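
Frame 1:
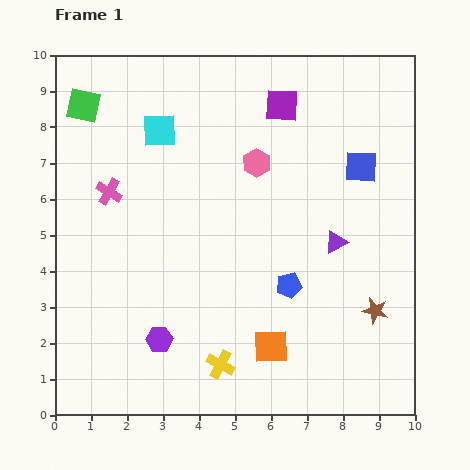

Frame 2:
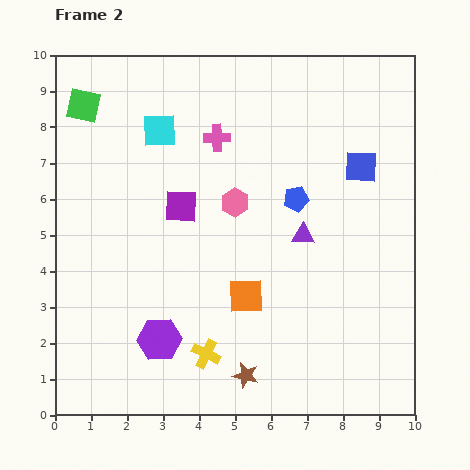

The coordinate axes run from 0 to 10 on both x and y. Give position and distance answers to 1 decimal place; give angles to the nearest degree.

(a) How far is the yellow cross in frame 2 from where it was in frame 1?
0.5

The yellow cross moved from (4.6, 1.4) to (4.2, 1.7), a distance of √(0.4² + 0.3²) ≈ 0.5.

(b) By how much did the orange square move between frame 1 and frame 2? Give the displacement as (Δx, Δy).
(-0.7, 1.4)

The orange square was at (6.0, 1.9) in frame 1 and (5.3, 3.3) in frame 2.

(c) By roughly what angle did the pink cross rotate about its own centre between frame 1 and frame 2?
31° counter-clockwise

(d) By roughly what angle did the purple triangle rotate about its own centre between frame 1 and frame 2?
30° clockwise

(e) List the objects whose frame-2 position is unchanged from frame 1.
the purple hexagon, the blue square, the green square, the cyan square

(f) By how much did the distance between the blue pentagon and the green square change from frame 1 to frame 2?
-1.2

Distance in frame 1: 7.6. Distance in frame 2: 6.4.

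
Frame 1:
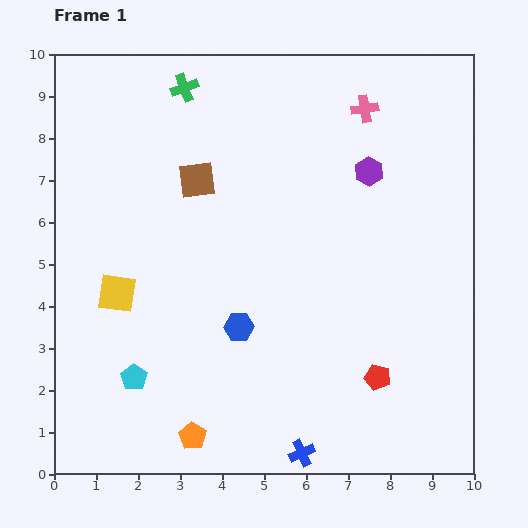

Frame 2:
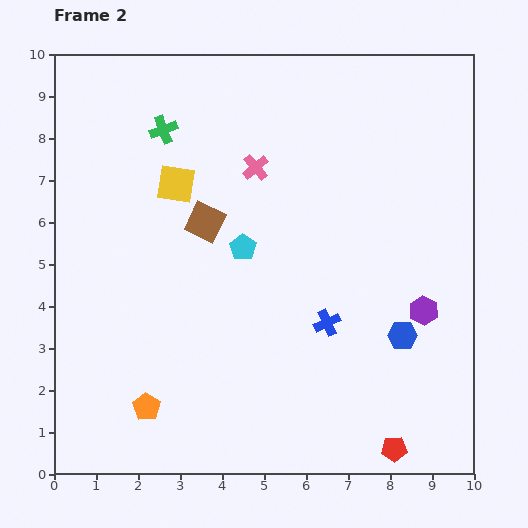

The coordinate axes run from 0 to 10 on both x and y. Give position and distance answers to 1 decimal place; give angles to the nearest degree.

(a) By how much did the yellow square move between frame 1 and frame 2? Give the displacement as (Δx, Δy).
(1.4, 2.6)

The yellow square was at (1.5, 4.3) in frame 1 and (2.9, 6.9) in frame 2.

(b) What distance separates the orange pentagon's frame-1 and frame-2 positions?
1.3

The orange pentagon moved from (3.3, 0.9) to (2.2, 1.6), a distance of √(1.1² + 0.7²) ≈ 1.3.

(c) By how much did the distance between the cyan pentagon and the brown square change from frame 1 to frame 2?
-3.8

Distance in frame 1: 4.9. Distance in frame 2: 1.1.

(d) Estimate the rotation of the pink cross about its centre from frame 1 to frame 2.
32° counter-clockwise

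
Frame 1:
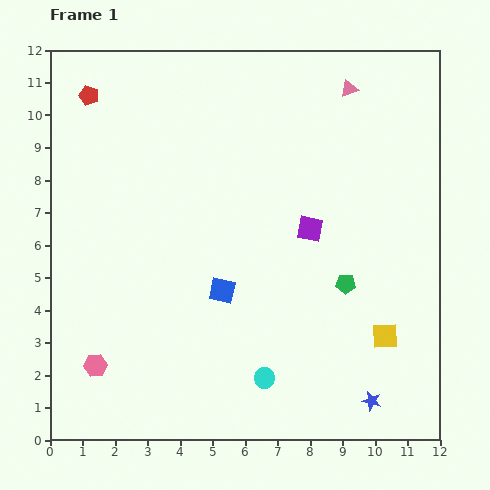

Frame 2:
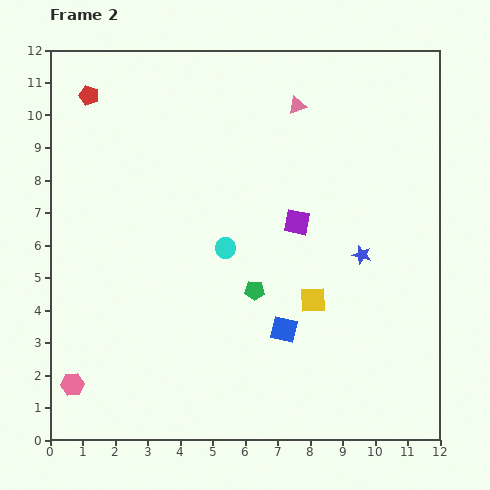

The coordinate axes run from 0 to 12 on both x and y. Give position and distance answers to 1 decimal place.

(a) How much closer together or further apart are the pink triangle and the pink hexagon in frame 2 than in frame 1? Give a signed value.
-0.5

Distance in frame 1: 11.5. Distance in frame 2: 11.0.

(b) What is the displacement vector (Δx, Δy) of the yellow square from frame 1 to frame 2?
(-2.2, 1.1)

The yellow square was at (10.3, 3.2) in frame 1 and (8.1, 4.3) in frame 2.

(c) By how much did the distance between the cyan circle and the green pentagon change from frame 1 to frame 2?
-2.2

Distance in frame 1: 3.8. Distance in frame 2: 1.6.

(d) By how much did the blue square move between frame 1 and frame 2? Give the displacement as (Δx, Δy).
(1.9, -1.2)

The blue square was at (5.3, 4.6) in frame 1 and (7.2, 3.4) in frame 2.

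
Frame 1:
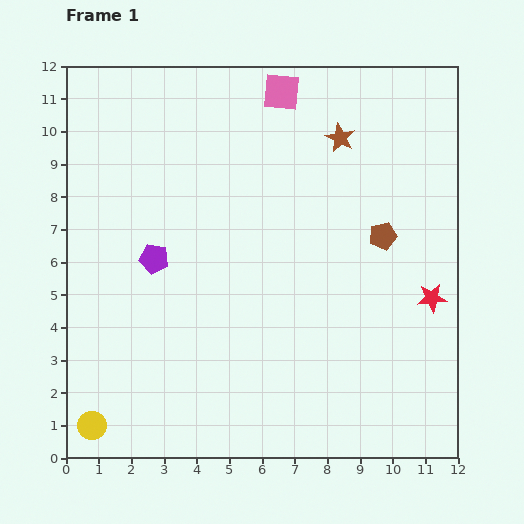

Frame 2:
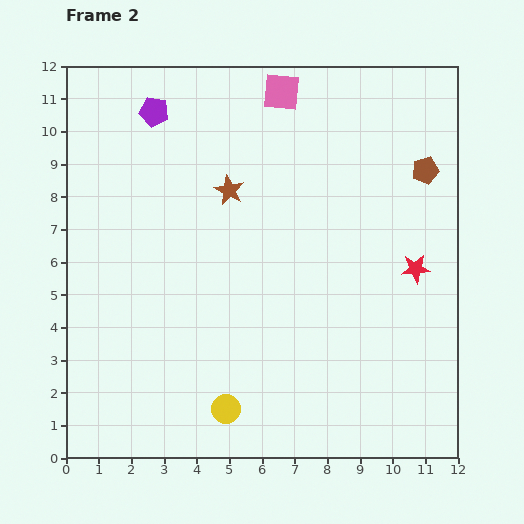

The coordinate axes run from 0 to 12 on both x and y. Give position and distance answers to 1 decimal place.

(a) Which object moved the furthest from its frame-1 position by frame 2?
the purple pentagon

(moved 4.5; next 4.1)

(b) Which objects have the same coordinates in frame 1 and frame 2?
the pink square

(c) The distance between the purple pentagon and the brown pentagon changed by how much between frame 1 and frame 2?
+1.5

Distance in frame 1: 7.0. Distance in frame 2: 8.5.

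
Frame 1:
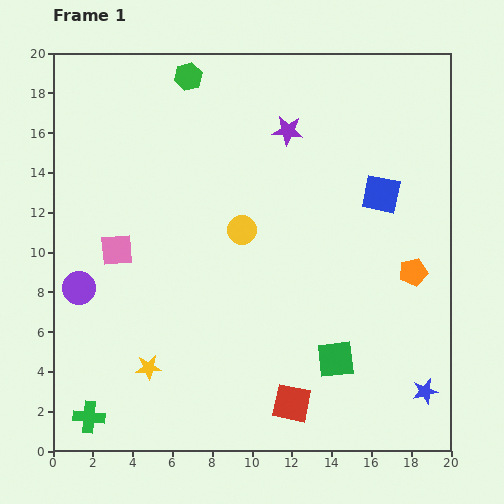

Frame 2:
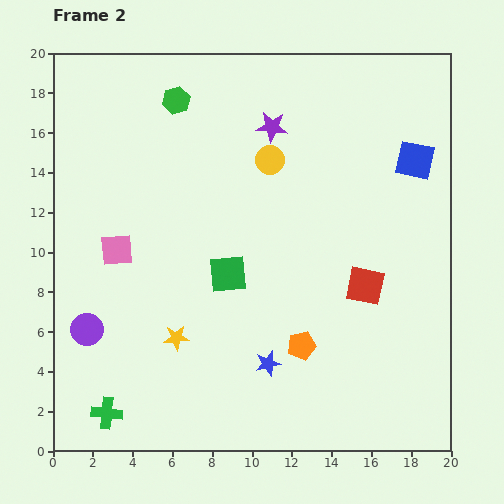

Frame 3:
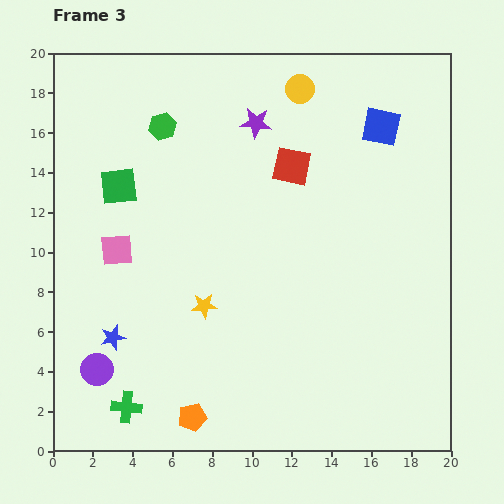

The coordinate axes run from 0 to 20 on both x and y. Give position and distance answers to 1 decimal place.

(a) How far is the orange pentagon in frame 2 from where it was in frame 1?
6.7

The orange pentagon moved from (18.1, 9.0) to (12.5, 5.3), a distance of √(5.6² + 3.7²) ≈ 6.7.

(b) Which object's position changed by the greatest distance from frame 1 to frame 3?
the blue star

(moved 15.9; next 13.9)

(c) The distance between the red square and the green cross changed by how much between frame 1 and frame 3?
+4.5

Distance in frame 1: 10.2. Distance in frame 3: 14.7.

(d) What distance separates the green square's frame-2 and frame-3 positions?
7.0

The green square moved from (8.8, 8.9) to (3.3, 13.3), a distance of √(5.5² + 4.4²) ≈ 7.0.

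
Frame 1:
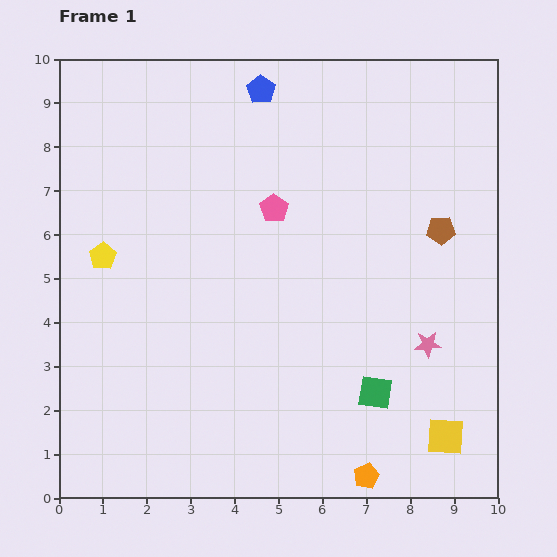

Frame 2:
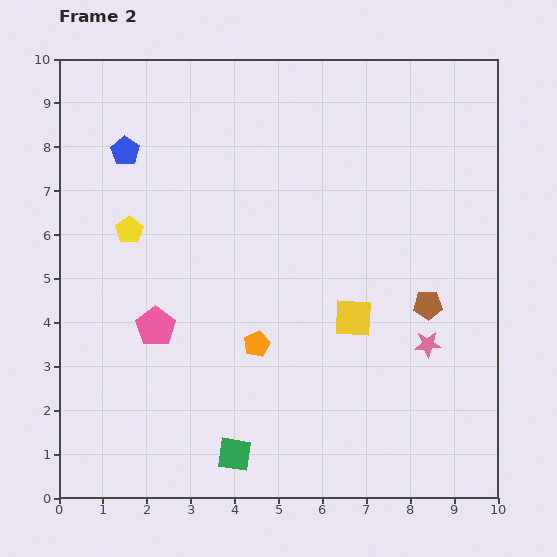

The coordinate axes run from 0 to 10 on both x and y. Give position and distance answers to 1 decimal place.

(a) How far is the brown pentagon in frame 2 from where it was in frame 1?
1.7

The brown pentagon moved from (8.7, 6.1) to (8.4, 4.4), a distance of √(0.3² + 1.7²) ≈ 1.7.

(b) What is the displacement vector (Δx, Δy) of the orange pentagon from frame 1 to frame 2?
(-2.5, 3.0)

The orange pentagon was at (7.0, 0.5) in frame 1 and (4.5, 3.5) in frame 2.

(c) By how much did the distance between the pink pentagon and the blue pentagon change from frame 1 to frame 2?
+1.4

Distance in frame 1: 2.7. Distance in frame 2: 4.1.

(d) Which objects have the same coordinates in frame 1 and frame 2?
the pink star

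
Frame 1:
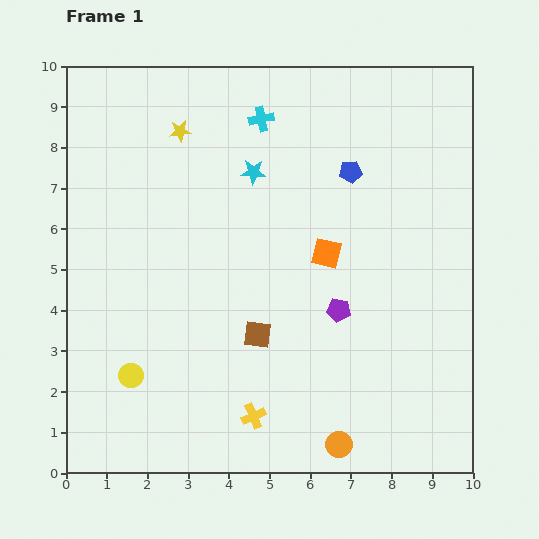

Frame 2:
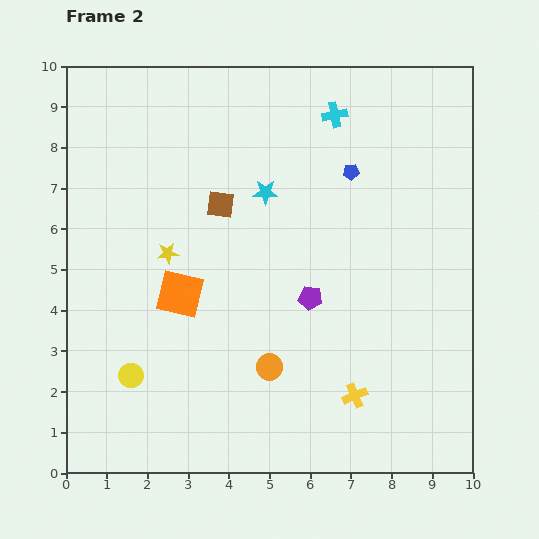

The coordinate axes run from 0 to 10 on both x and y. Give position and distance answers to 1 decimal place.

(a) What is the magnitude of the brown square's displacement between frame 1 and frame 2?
3.3

The brown square moved from (4.7, 3.4) to (3.8, 6.6), a distance of √(0.9² + 3.2²) ≈ 3.3.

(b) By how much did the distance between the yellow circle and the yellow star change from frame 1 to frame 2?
-3.0

Distance in frame 1: 6.1. Distance in frame 2: 3.1.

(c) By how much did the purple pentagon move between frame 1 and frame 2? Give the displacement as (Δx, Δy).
(-0.7, 0.3)

The purple pentagon was at (6.7, 4.0) in frame 1 and (6.0, 4.3) in frame 2.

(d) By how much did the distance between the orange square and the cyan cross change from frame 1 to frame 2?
+2.1

Distance in frame 1: 3.7. Distance in frame 2: 5.8.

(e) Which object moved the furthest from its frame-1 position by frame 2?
the orange square

(moved 3.7; next 3.3)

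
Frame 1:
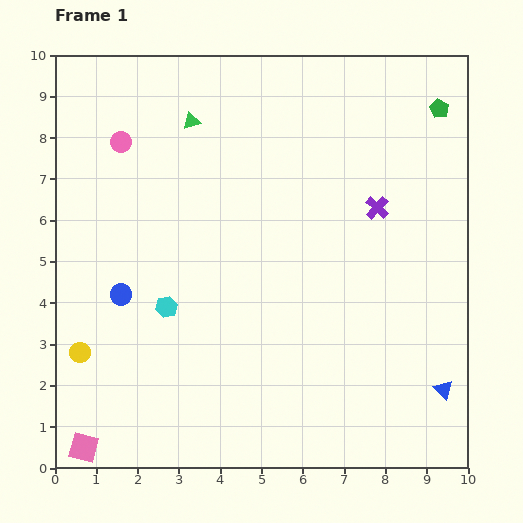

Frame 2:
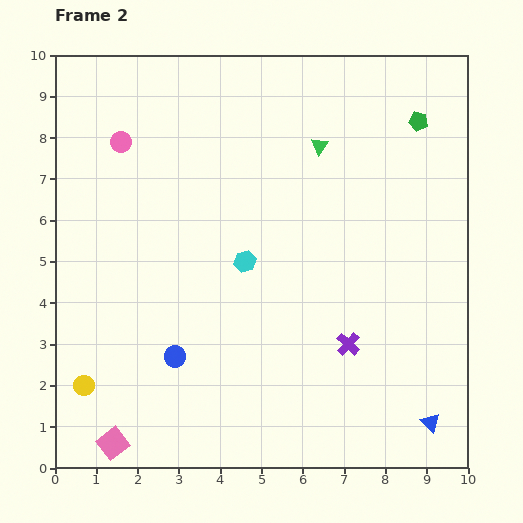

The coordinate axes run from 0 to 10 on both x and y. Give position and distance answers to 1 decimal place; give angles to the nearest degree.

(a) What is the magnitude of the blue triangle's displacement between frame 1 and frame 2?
0.9

The blue triangle moved from (9.4, 1.9) to (9.1, 1.1), a distance of √(0.3² + 0.8²) ≈ 0.9.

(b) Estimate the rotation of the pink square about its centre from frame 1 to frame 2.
38° clockwise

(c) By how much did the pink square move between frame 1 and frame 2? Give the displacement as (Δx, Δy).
(0.7, 0.1)

The pink square was at (0.7, 0.5) in frame 1 and (1.4, 0.6) in frame 2.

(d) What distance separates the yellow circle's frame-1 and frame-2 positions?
0.8

The yellow circle moved from (0.6, 2.8) to (0.7, 2.0), a distance of √(0.1² + 0.8²) ≈ 0.8.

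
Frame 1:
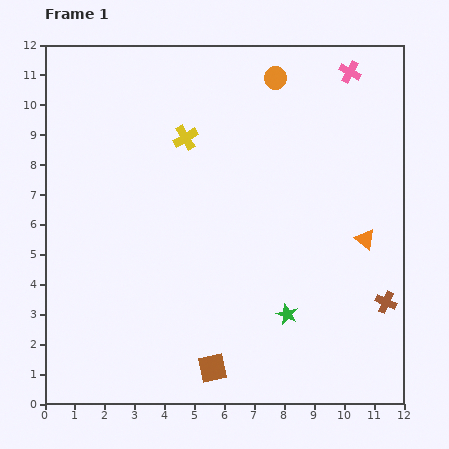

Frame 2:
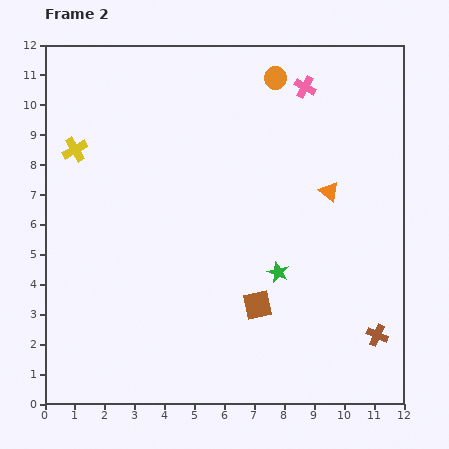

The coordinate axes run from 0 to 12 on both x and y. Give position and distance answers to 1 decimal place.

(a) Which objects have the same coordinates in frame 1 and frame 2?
the orange circle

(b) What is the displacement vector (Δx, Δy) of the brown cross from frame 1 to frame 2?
(-0.3, -1.1)

The brown cross was at (11.4, 3.4) in frame 1 and (11.1, 2.3) in frame 2.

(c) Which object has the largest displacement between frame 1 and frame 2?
the yellow cross

(moved 3.7; next 2.6)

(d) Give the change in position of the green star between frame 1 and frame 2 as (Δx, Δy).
(-0.3, 1.4)

The green star was at (8.1, 3.0) in frame 1 and (7.8, 4.4) in frame 2.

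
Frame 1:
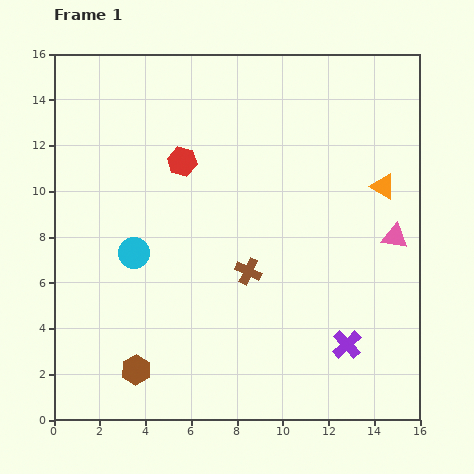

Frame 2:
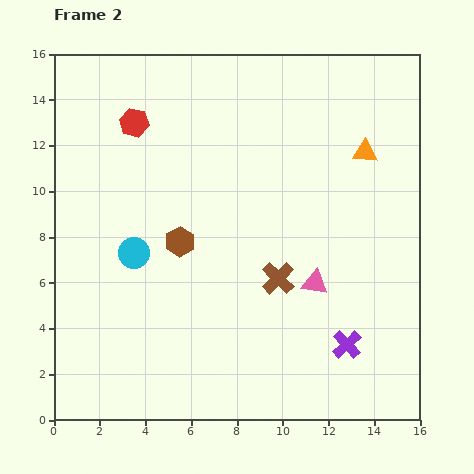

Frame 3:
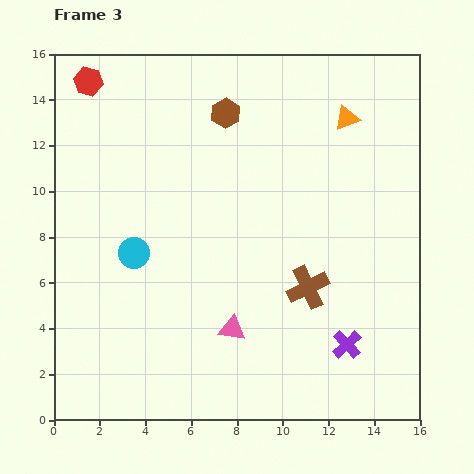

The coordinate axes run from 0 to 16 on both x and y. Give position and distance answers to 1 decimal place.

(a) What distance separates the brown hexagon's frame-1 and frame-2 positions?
5.9

The brown hexagon moved from (3.6, 2.2) to (5.5, 7.8), a distance of √(1.9² + 5.6²) ≈ 5.9.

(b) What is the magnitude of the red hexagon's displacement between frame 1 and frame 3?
5.4

The red hexagon moved from (5.6, 11.3) to (1.5, 14.8), a distance of √(4.1² + 3.5²) ≈ 5.4.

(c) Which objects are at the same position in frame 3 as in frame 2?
the cyan circle, the purple cross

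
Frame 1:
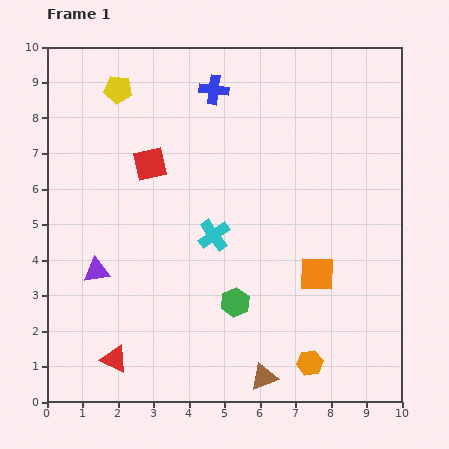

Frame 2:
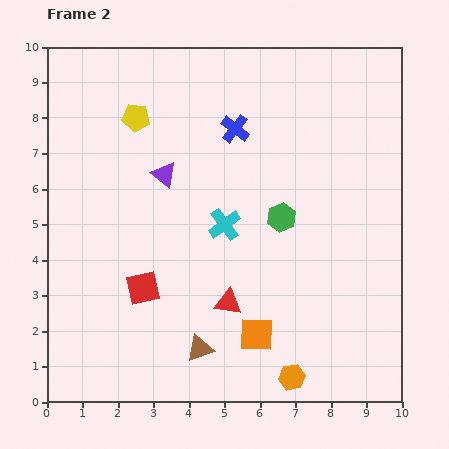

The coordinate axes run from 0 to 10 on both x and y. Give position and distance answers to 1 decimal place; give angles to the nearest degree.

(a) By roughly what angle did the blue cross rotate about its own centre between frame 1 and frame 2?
30° clockwise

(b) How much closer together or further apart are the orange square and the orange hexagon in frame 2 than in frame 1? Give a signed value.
-0.9

Distance in frame 1: 2.5. Distance in frame 2: 1.6.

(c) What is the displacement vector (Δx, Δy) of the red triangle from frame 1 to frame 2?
(3.2, 1.6)

The red triangle was at (1.9, 1.2) in frame 1 and (5.1, 2.8) in frame 2.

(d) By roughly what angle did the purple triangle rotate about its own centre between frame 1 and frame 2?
47° clockwise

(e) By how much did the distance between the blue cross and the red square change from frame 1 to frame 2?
+2.4

Distance in frame 1: 2.8. Distance in frame 2: 5.2.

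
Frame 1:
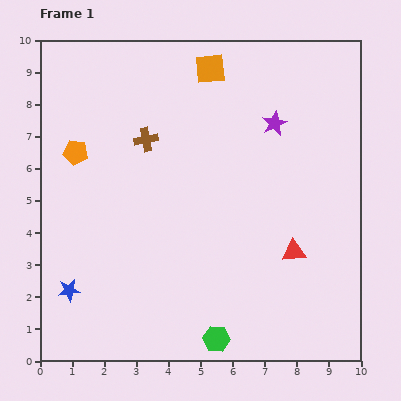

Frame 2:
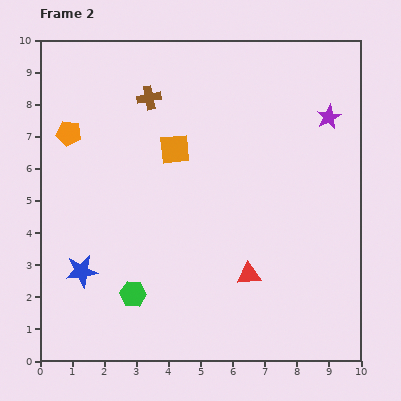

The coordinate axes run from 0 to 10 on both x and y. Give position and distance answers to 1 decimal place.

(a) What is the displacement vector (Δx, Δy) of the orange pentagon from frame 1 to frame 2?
(-0.2, 0.6)

The orange pentagon was at (1.1, 6.5) in frame 1 and (0.9, 7.1) in frame 2.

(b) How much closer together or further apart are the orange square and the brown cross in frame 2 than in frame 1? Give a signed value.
-1.2

Distance in frame 1: 3.0. Distance in frame 2: 1.8.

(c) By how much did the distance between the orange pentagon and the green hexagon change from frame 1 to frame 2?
-1.9

Distance in frame 1: 7.3. Distance in frame 2: 5.4.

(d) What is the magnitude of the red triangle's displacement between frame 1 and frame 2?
1.6

The red triangle moved from (7.9, 3.4) to (6.5, 2.7), a distance of √(1.4² + 0.7²) ≈ 1.6.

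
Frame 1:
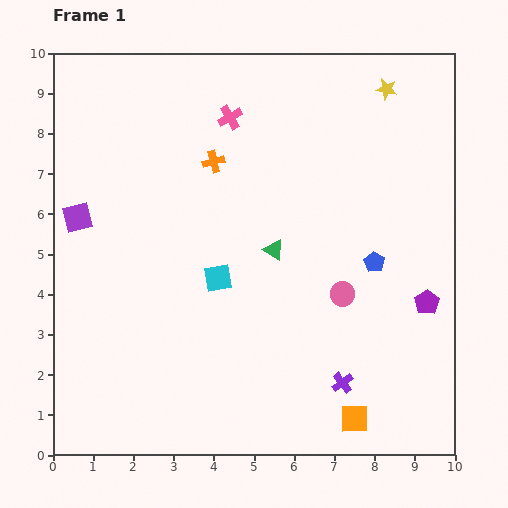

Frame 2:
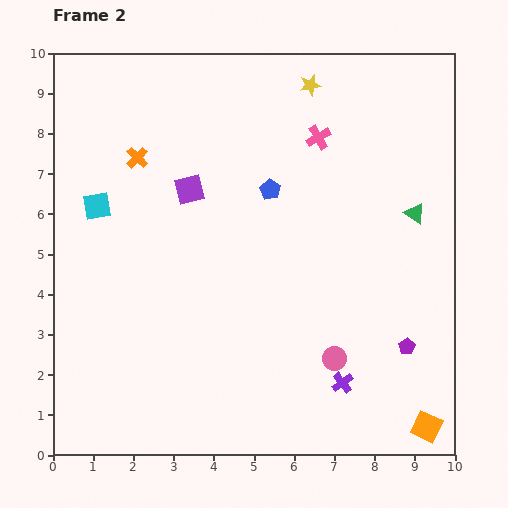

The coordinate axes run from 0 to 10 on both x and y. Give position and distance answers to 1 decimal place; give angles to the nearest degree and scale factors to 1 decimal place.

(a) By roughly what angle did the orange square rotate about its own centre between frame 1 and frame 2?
26° clockwise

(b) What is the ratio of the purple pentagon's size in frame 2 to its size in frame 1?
0.7×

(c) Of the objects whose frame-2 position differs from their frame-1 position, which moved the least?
the purple pentagon

(moved 1.2)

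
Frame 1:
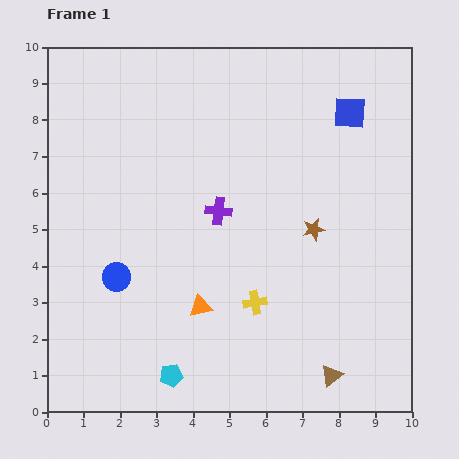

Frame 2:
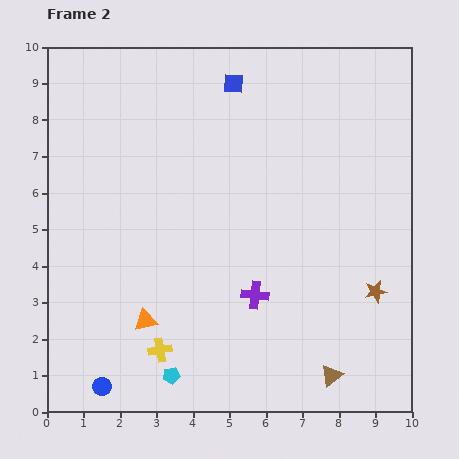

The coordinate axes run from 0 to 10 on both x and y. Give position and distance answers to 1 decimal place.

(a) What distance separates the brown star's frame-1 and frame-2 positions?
2.4

The brown star moved from (7.3, 5.0) to (9.0, 3.3), a distance of √(1.7² + 1.7²) ≈ 2.4.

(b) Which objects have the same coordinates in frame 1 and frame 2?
the cyan pentagon, the brown triangle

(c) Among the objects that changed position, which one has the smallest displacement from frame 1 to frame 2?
the orange triangle

(moved 1.6)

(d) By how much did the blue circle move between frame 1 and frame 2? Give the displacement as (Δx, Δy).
(-0.4, -3.0)

The blue circle was at (1.9, 3.7) in frame 1 and (1.5, 0.7) in frame 2.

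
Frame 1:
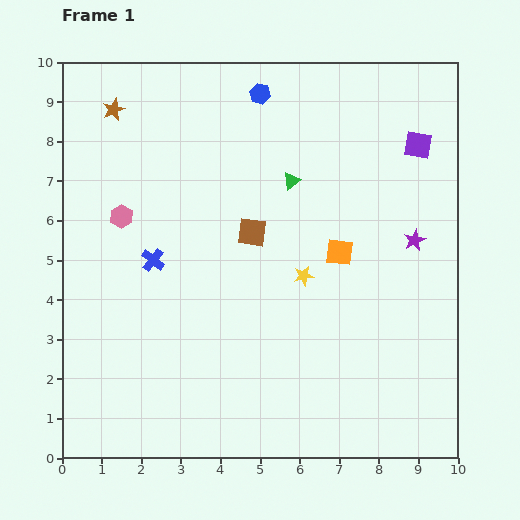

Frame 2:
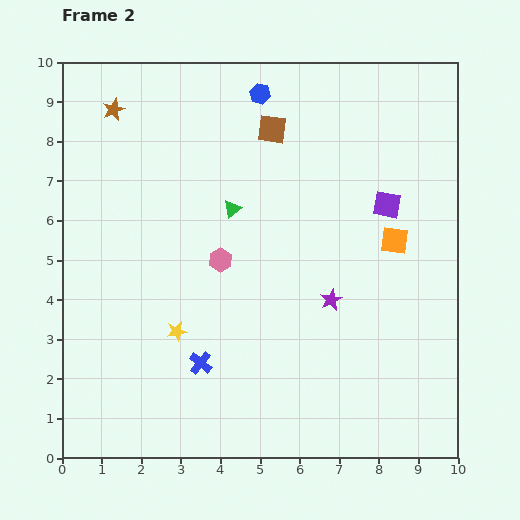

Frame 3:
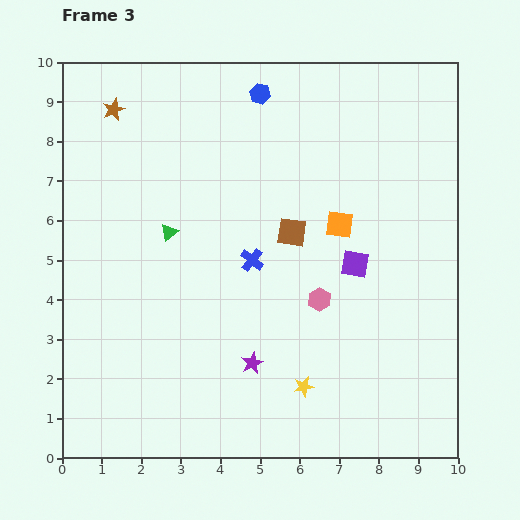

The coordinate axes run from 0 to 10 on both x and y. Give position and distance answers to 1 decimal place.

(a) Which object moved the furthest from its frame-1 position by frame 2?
the yellow star

(moved 3.5; next 2.9)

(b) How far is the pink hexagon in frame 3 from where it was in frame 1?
5.4

The pink hexagon moved from (1.5, 6.1) to (6.5, 4.0), a distance of √(5.0² + 2.1²) ≈ 5.4.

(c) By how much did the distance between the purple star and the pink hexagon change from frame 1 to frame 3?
-5.1

Distance in frame 1: 7.4. Distance in frame 3: 2.3.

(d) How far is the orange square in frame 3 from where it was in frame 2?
1.5

The orange square moved from (8.4, 5.5) to (7.0, 5.9), a distance of √(1.4² + 0.4²) ≈ 1.5.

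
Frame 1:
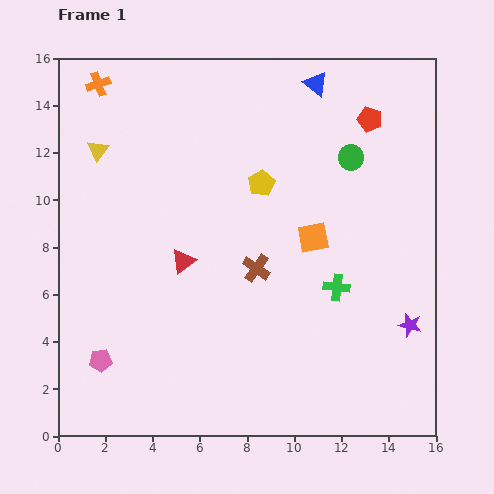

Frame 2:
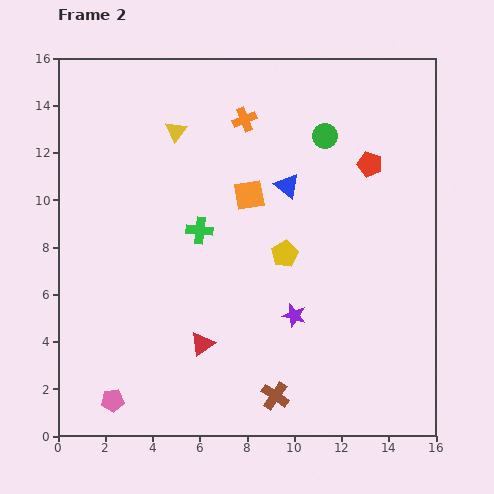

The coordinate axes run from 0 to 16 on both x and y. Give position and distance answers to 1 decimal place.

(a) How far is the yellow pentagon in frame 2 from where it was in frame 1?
3.2

The yellow pentagon moved from (8.6, 10.7) to (9.6, 7.7), a distance of √(1.0² + 3.0²) ≈ 3.2.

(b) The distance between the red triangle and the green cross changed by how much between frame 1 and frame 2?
-1.8

Distance in frame 1: 6.6. Distance in frame 2: 4.8.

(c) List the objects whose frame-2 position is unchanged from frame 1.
none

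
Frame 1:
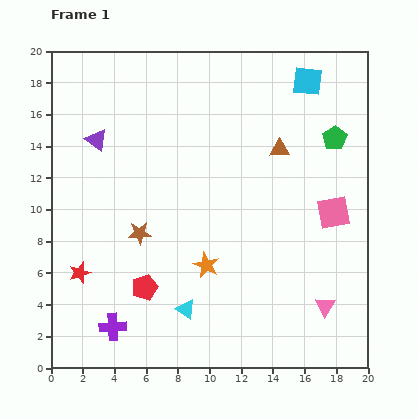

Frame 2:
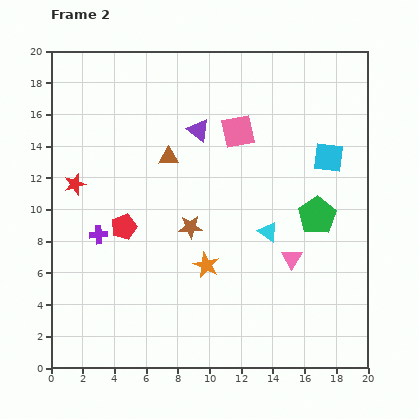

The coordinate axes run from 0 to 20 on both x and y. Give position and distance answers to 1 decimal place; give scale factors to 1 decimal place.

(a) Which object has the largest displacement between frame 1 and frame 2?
the pink square

(moved 7.9; next 7.1)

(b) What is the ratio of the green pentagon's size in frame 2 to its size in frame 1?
1.6×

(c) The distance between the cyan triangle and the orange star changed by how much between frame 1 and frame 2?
+1.3

Distance in frame 1: 3.1. Distance in frame 2: 4.4.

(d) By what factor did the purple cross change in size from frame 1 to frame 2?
0.7×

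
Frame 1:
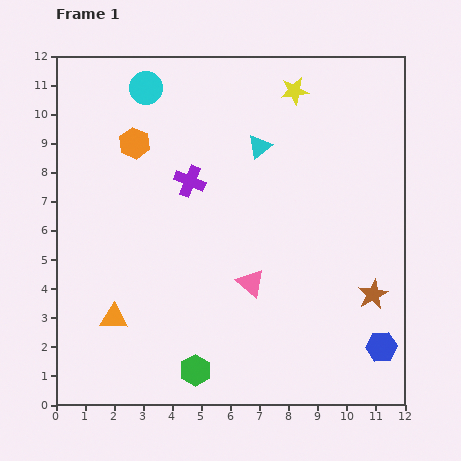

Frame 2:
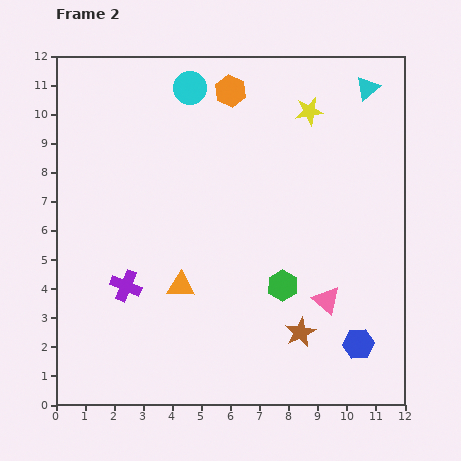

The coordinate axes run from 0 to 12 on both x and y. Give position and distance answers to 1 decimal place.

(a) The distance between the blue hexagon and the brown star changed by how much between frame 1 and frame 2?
+0.2

Distance in frame 1: 1.8. Distance in frame 2: 2.0.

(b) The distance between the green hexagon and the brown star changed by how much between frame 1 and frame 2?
-4.9

Distance in frame 1: 6.6. Distance in frame 2: 1.7.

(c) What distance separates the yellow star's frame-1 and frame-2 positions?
0.9

The yellow star moved from (8.2, 10.8) to (8.7, 10.1), a distance of √(0.5² + 0.7²) ≈ 0.9.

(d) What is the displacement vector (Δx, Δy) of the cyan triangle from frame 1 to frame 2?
(3.7, 2.0)

The cyan triangle was at (7.0, 8.9) in frame 1 and (10.7, 10.9) in frame 2.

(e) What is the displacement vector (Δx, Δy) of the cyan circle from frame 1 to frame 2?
(1.5, 0.0)

The cyan circle was at (3.1, 10.9) in frame 1 and (4.6, 10.9) in frame 2.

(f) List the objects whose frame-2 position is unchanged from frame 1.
none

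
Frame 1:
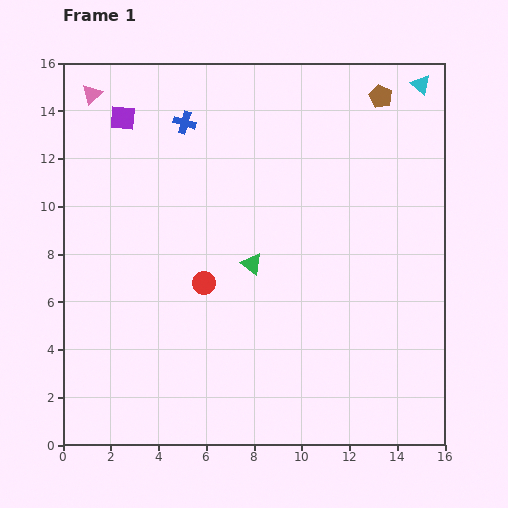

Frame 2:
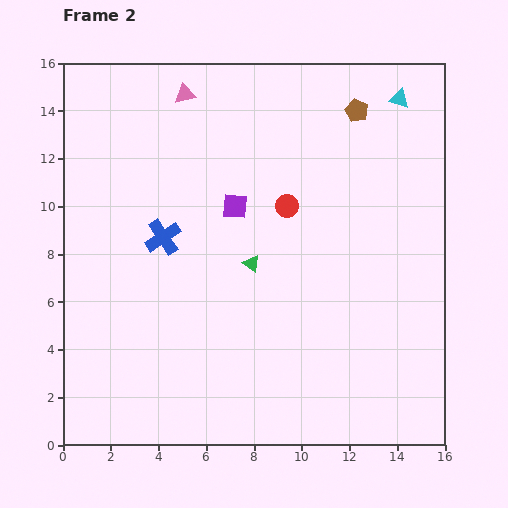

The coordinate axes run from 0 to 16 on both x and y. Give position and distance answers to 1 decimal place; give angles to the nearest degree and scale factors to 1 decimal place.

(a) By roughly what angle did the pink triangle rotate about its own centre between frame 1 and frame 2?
30° clockwise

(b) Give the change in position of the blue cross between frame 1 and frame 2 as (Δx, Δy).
(-0.9, -4.8)

The blue cross was at (5.1, 13.5) in frame 1 and (4.2, 8.7) in frame 2.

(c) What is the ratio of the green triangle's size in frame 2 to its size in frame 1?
0.8×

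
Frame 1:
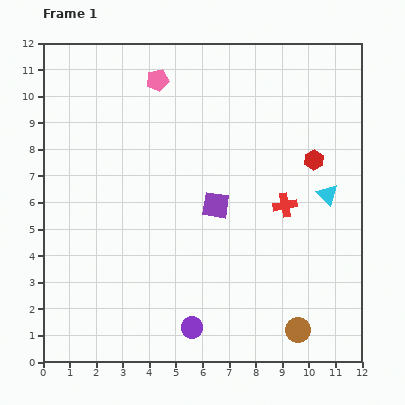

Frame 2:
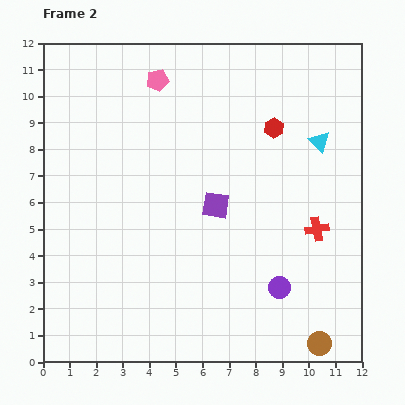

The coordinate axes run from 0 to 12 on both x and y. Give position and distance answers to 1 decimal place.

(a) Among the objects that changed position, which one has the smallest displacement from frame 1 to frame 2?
the brown circle

(moved 0.9)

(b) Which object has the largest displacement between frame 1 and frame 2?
the purple circle

(moved 3.6; next 2.0)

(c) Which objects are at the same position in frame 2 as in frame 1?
the purple square, the pink pentagon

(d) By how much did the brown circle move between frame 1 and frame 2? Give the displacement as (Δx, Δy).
(0.8, -0.5)

The brown circle was at (9.6, 1.2) in frame 1 and (10.4, 0.7) in frame 2.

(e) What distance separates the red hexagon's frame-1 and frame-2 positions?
1.9

The red hexagon moved from (10.2, 7.6) to (8.7, 8.8), a distance of √(1.5² + 1.2²) ≈ 1.9.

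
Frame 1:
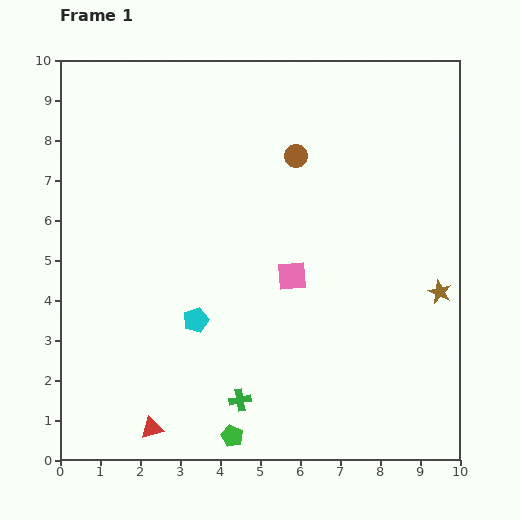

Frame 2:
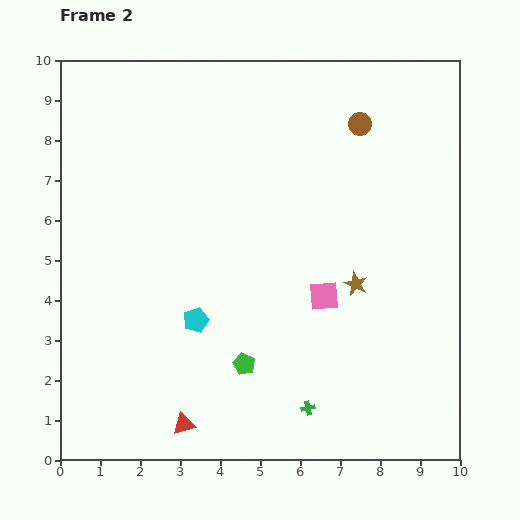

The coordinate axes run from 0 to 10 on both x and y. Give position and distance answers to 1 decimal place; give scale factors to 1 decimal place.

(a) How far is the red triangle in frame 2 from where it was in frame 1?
0.8

The red triangle moved from (2.3, 0.8) to (3.1, 0.9), a distance of √(0.8² + 0.1²) ≈ 0.8.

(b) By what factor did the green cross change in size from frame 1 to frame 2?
0.6×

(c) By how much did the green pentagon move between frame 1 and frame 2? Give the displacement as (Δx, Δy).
(0.3, 1.8)

The green pentagon was at (4.3, 0.6) in frame 1 and (4.6, 2.4) in frame 2.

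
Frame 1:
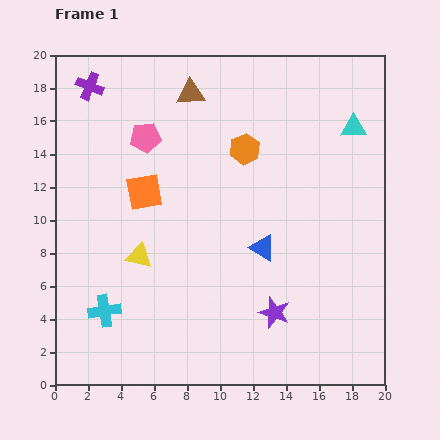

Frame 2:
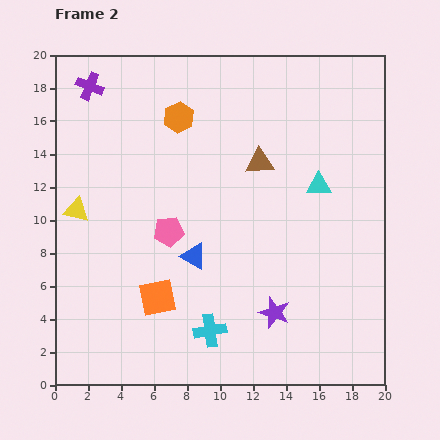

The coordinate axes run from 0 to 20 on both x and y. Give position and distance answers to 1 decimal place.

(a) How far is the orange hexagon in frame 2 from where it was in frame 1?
4.4

The orange hexagon moved from (11.5, 14.3) to (7.5, 16.2), a distance of √(4.0² + 1.9²) ≈ 4.4.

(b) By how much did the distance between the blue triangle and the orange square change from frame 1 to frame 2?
-4.7

Distance in frame 1: 8.0. Distance in frame 2: 3.3.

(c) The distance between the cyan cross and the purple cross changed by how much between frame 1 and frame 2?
+2.9

Distance in frame 1: 13.6. Distance in frame 2: 16.5.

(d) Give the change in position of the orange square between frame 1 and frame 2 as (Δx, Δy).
(0.8, -6.4)

The orange square was at (5.4, 11.7) in frame 1 and (6.2, 5.3) in frame 2.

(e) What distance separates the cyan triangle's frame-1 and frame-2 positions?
4.1

The cyan triangle moved from (18.1, 15.6) to (16.0, 12.1), a distance of √(2.1² + 3.5²) ≈ 4.1.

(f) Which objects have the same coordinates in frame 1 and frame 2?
the purple cross, the purple star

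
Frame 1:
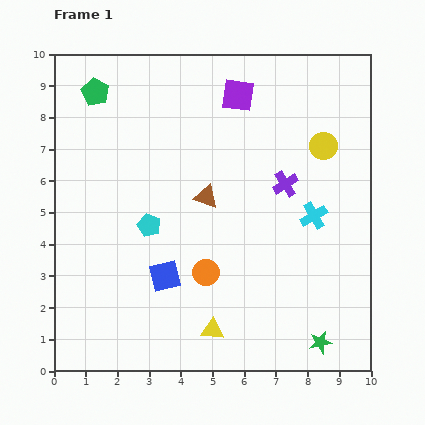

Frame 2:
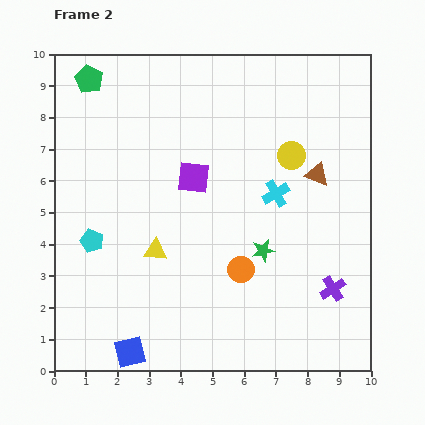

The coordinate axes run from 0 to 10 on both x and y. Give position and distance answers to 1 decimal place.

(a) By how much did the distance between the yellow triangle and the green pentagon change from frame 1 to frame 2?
-2.6

Distance in frame 1: 8.4. Distance in frame 2: 5.8.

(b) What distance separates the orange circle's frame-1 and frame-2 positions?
1.1

The orange circle moved from (4.8, 3.1) to (5.9, 3.2), a distance of √(1.1² + 0.1²) ≈ 1.1.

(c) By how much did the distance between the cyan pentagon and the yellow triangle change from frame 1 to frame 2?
-1.9

Distance in frame 1: 3.9. Distance in frame 2: 2.0.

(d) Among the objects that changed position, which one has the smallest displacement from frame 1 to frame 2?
the green pentagon

(moved 0.4)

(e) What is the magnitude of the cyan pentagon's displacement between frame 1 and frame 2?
1.9

The cyan pentagon moved from (3.0, 4.6) to (1.2, 4.1), a distance of √(1.8² + 0.5²) ≈ 1.9.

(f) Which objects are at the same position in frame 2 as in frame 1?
none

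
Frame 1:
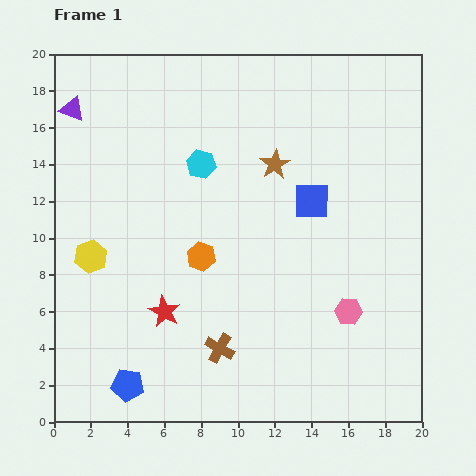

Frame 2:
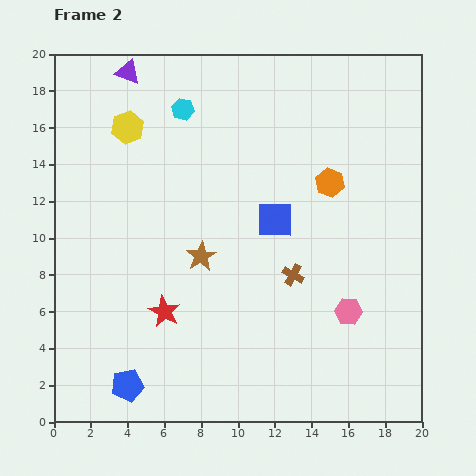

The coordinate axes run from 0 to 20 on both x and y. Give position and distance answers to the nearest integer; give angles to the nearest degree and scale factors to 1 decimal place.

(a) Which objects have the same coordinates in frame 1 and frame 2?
the blue pentagon, the pink hexagon, the red star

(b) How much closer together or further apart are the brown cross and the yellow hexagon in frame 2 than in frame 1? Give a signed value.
+3

Distance in frame 1: 9. Distance in frame 2: 12.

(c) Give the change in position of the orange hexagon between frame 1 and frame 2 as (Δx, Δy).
(7, 4)

The orange hexagon was at (8, 9) in frame 1 and (15, 13) in frame 2.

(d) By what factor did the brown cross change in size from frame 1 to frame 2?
0.7×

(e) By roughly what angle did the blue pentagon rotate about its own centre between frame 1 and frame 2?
19° counter-clockwise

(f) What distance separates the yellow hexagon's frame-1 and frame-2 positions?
7

The yellow hexagon moved from (2, 9) to (4, 16), a distance of √(2² + 7²) ≈ 7.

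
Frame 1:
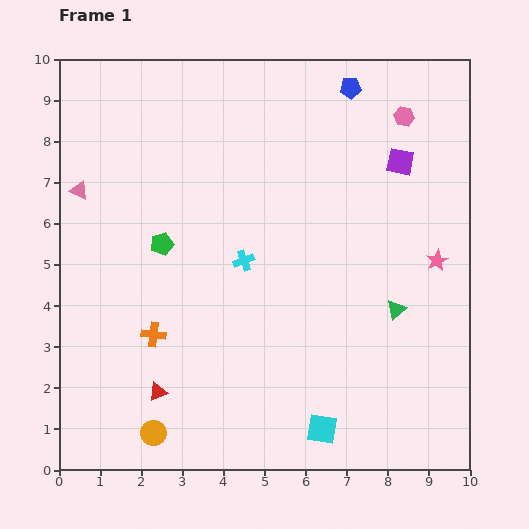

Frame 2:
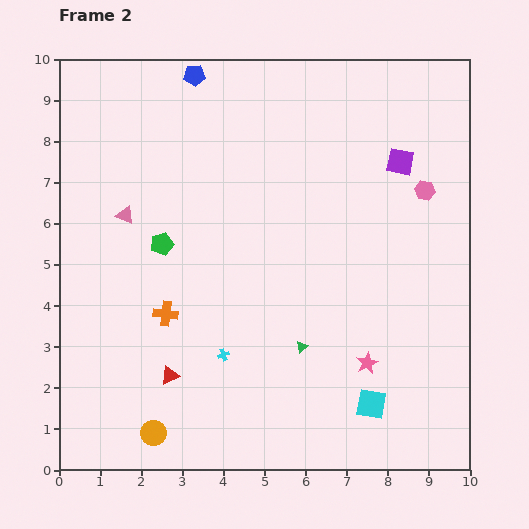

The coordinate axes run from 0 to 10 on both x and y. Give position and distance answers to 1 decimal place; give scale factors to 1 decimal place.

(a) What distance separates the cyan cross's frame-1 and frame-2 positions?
2.4

The cyan cross moved from (4.5, 5.1) to (4.0, 2.8), a distance of √(0.5² + 2.3²) ≈ 2.4.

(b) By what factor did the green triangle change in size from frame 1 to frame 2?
0.6×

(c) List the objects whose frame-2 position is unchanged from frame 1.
the green pentagon, the purple square, the orange circle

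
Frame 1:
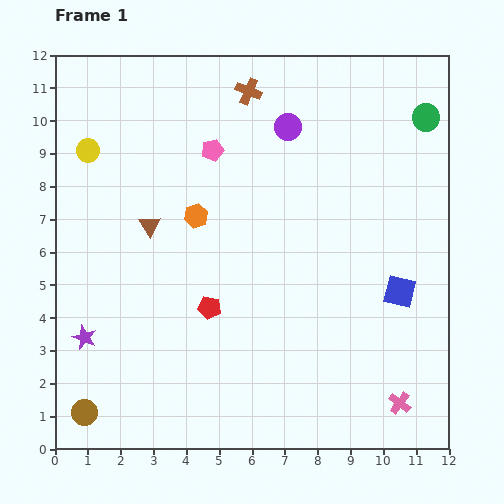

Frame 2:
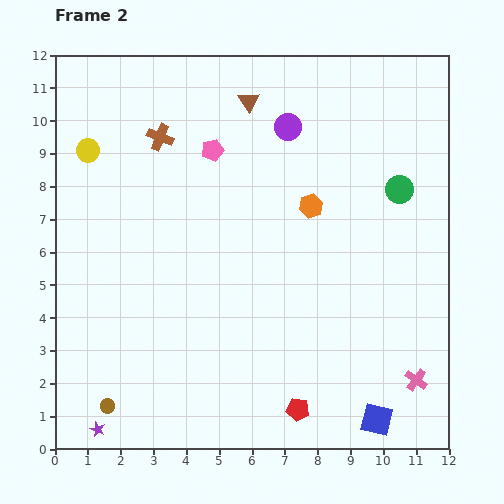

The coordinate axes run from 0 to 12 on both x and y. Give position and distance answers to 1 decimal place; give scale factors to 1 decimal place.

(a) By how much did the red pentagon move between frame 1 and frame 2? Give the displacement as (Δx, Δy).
(2.7, -3.1)

The red pentagon was at (4.7, 4.3) in frame 1 and (7.4, 1.2) in frame 2.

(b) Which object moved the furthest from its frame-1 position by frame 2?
the brown triangle

(moved 4.8; next 4.1)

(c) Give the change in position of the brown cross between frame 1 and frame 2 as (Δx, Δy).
(-2.7, -1.4)

The brown cross was at (5.9, 10.9) in frame 1 and (3.2, 9.5) in frame 2.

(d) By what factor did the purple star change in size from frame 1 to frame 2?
0.6×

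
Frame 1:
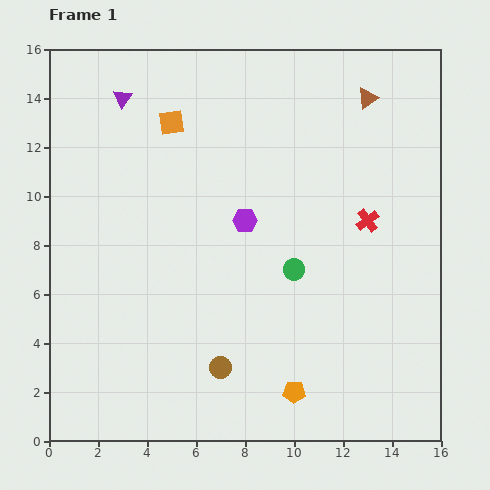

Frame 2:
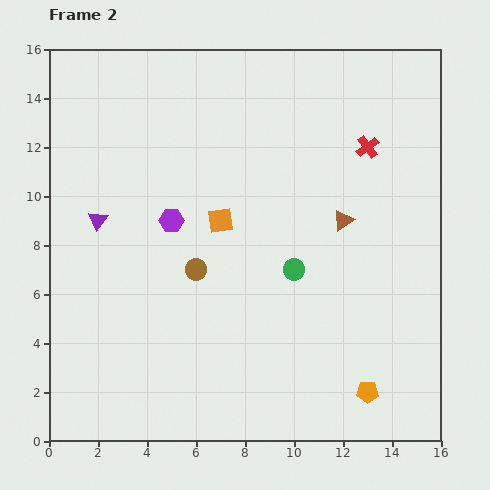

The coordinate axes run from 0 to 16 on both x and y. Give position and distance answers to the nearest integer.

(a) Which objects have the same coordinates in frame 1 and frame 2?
the green circle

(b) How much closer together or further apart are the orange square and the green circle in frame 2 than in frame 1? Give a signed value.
-4

Distance in frame 1: 8. Distance in frame 2: 4.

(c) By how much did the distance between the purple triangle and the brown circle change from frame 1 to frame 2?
-8

Distance in frame 1: 12. Distance in frame 2: 4.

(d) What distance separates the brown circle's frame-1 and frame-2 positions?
4

The brown circle moved from (7, 3) to (6, 7), a distance of √(1² + 4²) ≈ 4.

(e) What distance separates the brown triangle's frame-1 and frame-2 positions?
5

The brown triangle moved from (13, 14) to (12, 9), a distance of √(1² + 5²) ≈ 5.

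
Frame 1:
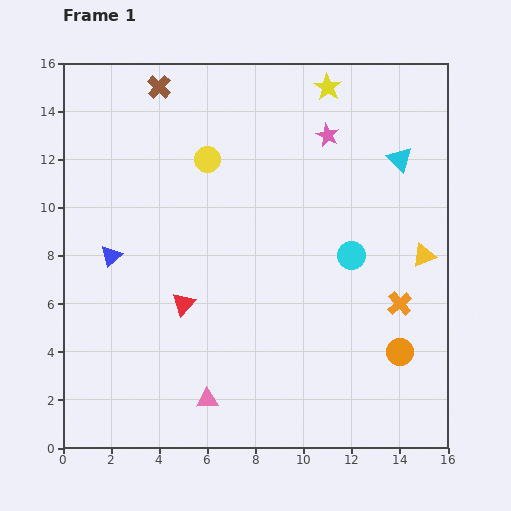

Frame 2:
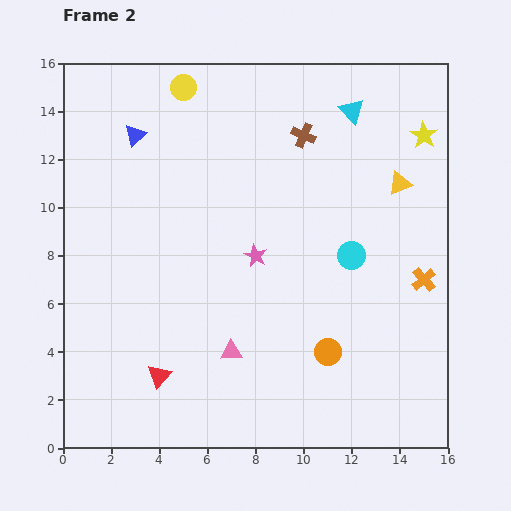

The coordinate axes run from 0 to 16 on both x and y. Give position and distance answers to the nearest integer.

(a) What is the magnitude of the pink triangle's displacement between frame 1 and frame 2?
2

The pink triangle moved from (6, 2) to (7, 4), a distance of √(1² + 2²) ≈ 2.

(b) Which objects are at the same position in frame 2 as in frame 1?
the cyan circle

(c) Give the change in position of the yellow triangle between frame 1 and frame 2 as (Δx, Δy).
(-1, 3)

The yellow triangle was at (15, 8) in frame 1 and (14, 11) in frame 2.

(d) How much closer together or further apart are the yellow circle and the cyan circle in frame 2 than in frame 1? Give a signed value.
+3

Distance in frame 1: 7. Distance in frame 2: 10.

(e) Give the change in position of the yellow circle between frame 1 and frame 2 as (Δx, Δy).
(-1, 3)

The yellow circle was at (6, 12) in frame 1 and (5, 15) in frame 2.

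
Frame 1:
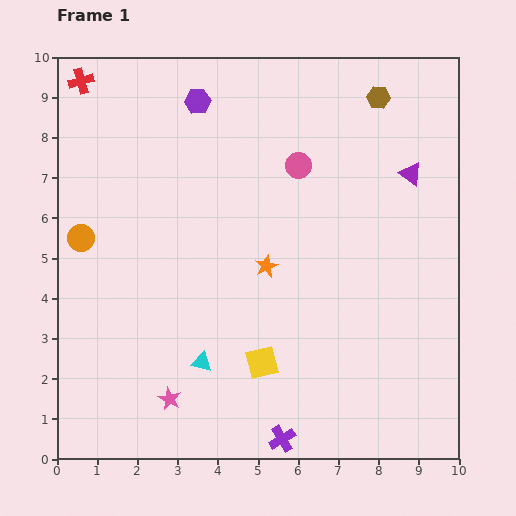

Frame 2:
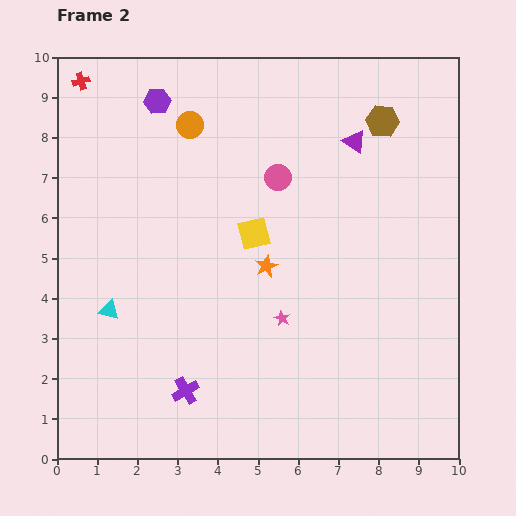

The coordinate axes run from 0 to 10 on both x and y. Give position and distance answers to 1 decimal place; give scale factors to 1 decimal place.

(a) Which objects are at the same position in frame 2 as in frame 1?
the orange star, the red cross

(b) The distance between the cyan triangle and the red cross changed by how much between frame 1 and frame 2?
-1.9

Distance in frame 1: 7.6. Distance in frame 2: 5.7.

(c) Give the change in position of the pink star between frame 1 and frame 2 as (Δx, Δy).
(2.8, 2.0)

The pink star was at (2.8, 1.5) in frame 1 and (5.6, 3.5) in frame 2.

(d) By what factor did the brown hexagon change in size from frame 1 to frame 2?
1.4×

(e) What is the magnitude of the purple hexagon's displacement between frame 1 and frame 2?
1.0

The purple hexagon moved from (3.5, 8.9) to (2.5, 8.9), a distance of √(1.0² + 0.0²) ≈ 1.0.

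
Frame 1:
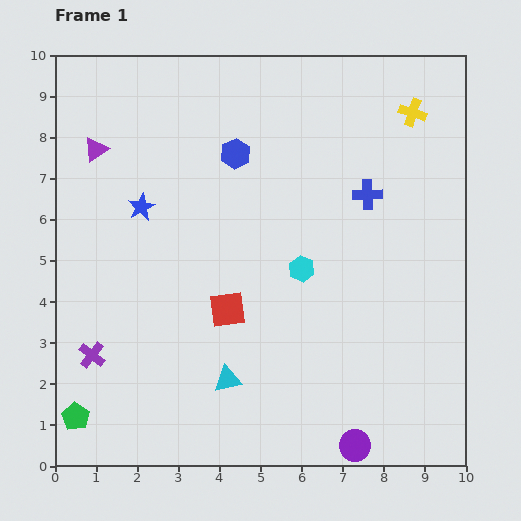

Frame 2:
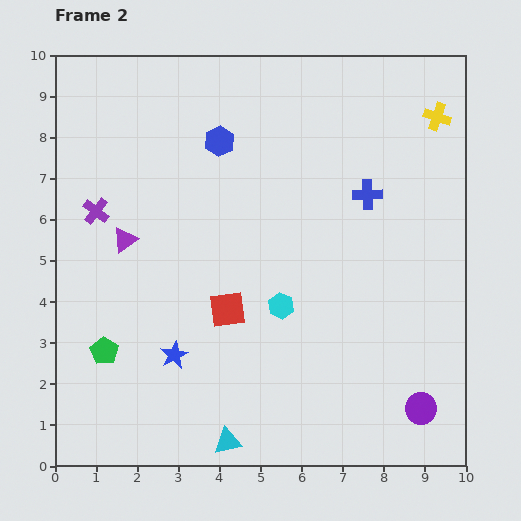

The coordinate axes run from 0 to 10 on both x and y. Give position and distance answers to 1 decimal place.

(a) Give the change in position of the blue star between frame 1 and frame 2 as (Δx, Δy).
(0.8, -3.6)

The blue star was at (2.1, 6.3) in frame 1 and (2.9, 2.7) in frame 2.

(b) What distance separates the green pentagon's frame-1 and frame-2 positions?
1.7

The green pentagon moved from (0.5, 1.2) to (1.2, 2.8), a distance of √(0.7² + 1.6²) ≈ 1.7.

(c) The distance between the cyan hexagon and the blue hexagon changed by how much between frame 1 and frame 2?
+1.1

Distance in frame 1: 3.2. Distance in frame 2: 4.3.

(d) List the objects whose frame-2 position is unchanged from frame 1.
the blue cross, the red square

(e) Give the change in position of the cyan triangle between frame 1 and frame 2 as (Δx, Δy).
(0.0, -1.5)

The cyan triangle was at (4.2, 2.1) in frame 1 and (4.2, 0.6) in frame 2.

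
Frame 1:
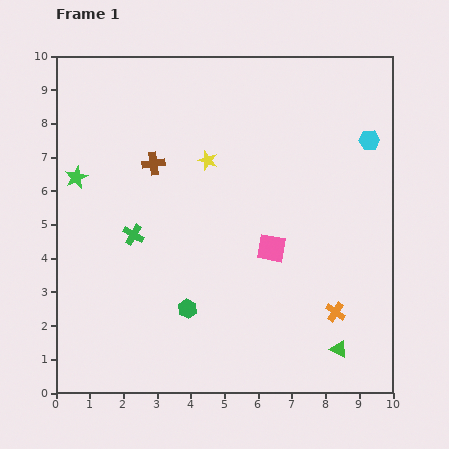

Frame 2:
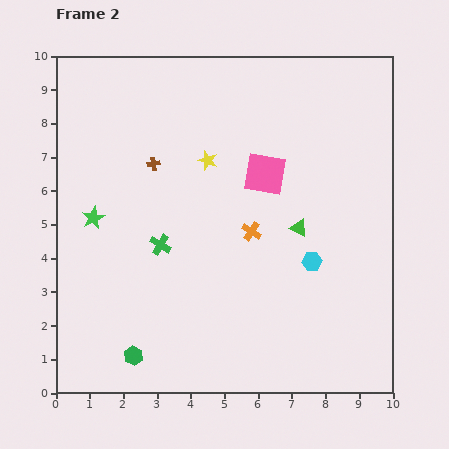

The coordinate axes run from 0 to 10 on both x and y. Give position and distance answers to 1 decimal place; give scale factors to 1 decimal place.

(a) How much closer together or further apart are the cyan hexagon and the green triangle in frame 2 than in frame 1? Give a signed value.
-5.2

Distance in frame 1: 6.3. Distance in frame 2: 1.1.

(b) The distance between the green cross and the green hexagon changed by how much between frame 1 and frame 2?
+0.7

Distance in frame 1: 2.7. Distance in frame 2: 3.4.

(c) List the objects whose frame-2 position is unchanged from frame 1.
the yellow star, the brown cross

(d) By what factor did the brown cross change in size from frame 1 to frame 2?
0.6×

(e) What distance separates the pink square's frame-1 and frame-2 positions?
2.2

The pink square moved from (6.4, 4.3) to (6.2, 6.5), a distance of √(0.2² + 2.2²) ≈ 2.2.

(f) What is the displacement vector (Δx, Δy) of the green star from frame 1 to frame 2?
(0.5, -1.2)

The green star was at (0.6, 6.4) in frame 1 and (1.1, 5.2) in frame 2.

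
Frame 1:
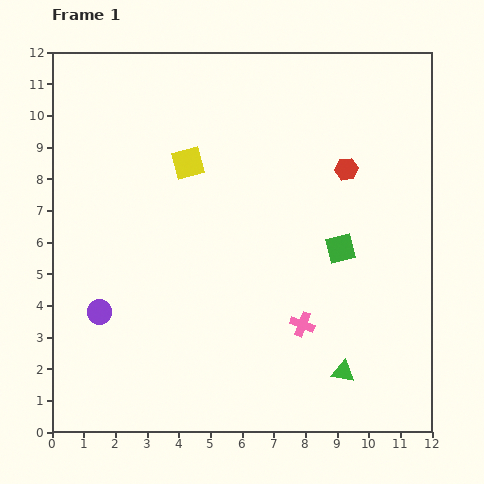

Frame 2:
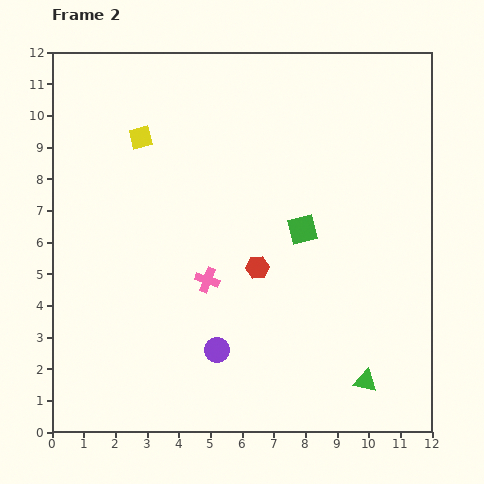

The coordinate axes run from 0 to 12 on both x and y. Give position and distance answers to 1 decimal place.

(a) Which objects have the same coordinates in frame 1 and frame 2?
none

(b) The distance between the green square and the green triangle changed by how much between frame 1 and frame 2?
+1.3

Distance in frame 1: 3.9. Distance in frame 2: 5.2.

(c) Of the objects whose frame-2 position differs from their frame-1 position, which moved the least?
the green triangle

(moved 0.8)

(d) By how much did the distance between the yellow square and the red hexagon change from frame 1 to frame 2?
+0.5

Distance in frame 1: 5.0. Distance in frame 2: 5.5.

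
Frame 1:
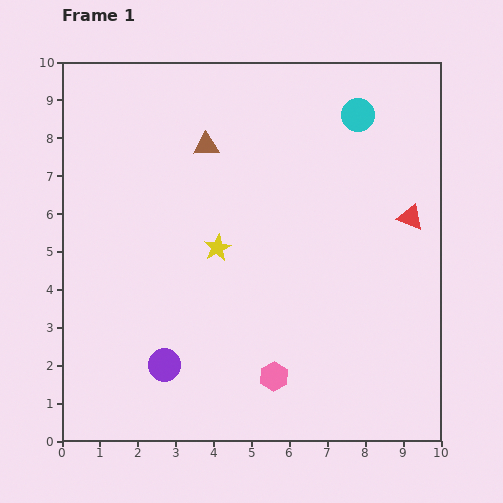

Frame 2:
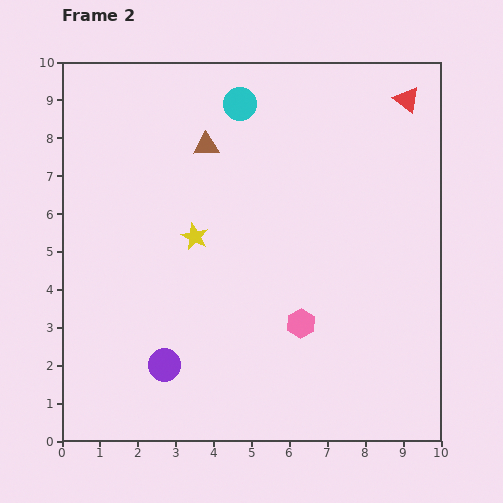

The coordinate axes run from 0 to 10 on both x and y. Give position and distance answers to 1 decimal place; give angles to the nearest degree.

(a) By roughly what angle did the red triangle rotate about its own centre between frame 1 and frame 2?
17° clockwise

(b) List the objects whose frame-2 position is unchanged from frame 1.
the brown triangle, the purple circle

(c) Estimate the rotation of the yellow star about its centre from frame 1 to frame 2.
19° counter-clockwise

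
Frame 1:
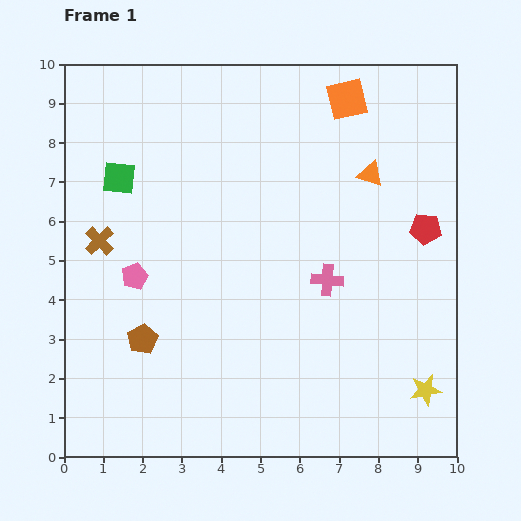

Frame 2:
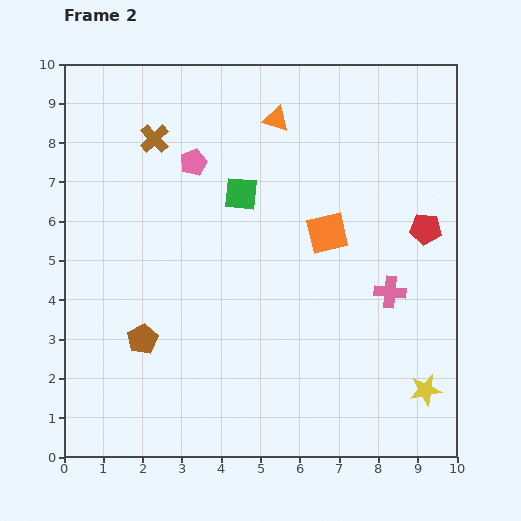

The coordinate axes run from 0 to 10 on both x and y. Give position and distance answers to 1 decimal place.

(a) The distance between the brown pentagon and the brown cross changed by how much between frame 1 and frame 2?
+2.4

Distance in frame 1: 2.7. Distance in frame 2: 5.1.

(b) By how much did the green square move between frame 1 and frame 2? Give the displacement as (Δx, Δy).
(3.1, -0.4)

The green square was at (1.4, 7.1) in frame 1 and (4.5, 6.7) in frame 2.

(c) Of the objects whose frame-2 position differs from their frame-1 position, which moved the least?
the pink cross

(moved 1.6)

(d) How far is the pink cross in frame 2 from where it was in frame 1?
1.6

The pink cross moved from (6.7, 4.5) to (8.3, 4.2), a distance of √(1.6² + 0.3²) ≈ 1.6.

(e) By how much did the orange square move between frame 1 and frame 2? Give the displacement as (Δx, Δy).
(-0.5, -3.4)

The orange square was at (7.2, 9.1) in frame 1 and (6.7, 5.7) in frame 2.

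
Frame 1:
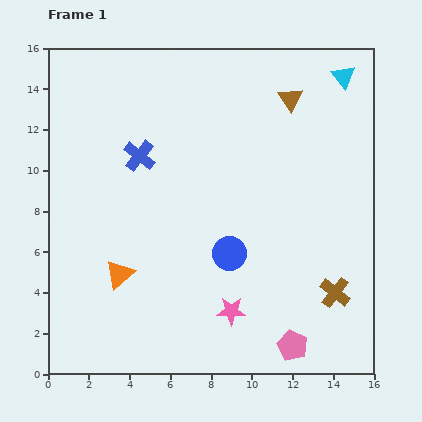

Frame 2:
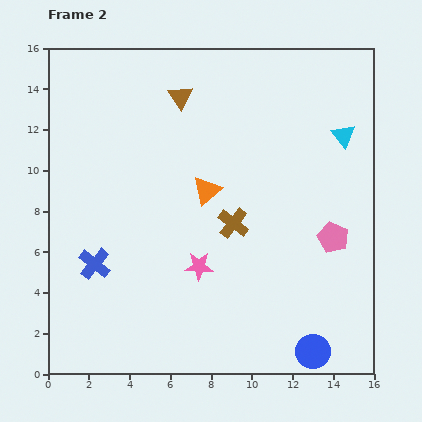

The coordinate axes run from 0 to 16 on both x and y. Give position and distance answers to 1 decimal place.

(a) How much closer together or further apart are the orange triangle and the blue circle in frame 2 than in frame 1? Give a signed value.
+4.0

Distance in frame 1: 5.5. Distance in frame 2: 9.5.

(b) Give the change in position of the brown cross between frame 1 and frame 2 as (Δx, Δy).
(-5.0, 3.4)

The brown cross was at (14.1, 4.0) in frame 1 and (9.1, 7.4) in frame 2.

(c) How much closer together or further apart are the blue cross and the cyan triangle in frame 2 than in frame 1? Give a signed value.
+3.0

Distance in frame 1: 10.7. Distance in frame 2: 13.7.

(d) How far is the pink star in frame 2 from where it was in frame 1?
2.7

The pink star moved from (9.0, 3.1) to (7.4, 5.3), a distance of √(1.6² + 2.2²) ≈ 2.7.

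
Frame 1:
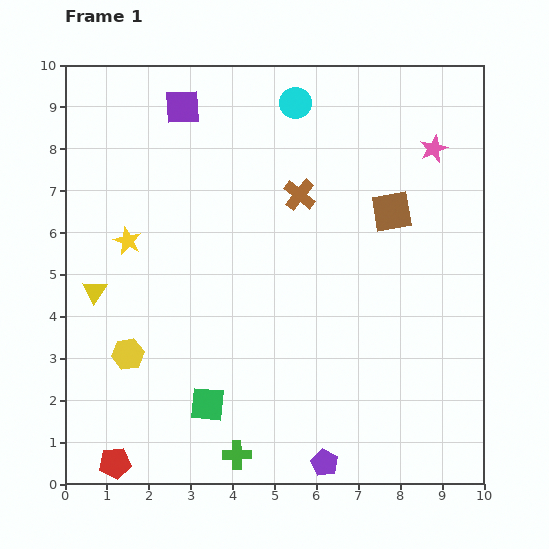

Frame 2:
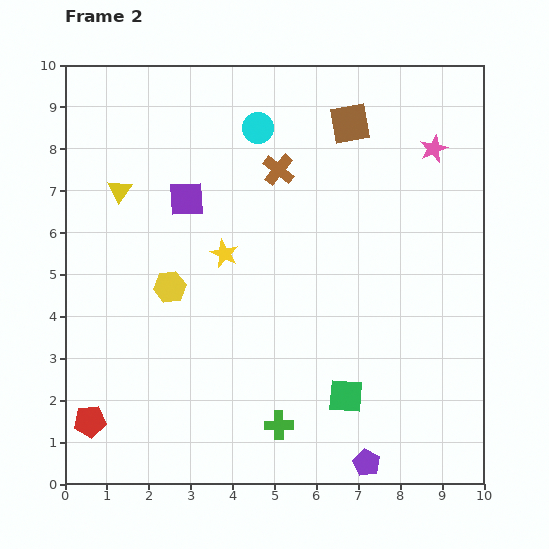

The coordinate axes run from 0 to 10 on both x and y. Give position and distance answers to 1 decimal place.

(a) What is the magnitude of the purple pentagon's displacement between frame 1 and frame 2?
1.0

The purple pentagon moved from (6.2, 0.5) to (7.2, 0.5), a distance of √(1.0² + 0.0²) ≈ 1.0.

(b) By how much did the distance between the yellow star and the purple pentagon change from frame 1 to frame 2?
-1.1

Distance in frame 1: 7.1. Distance in frame 2: 6.0.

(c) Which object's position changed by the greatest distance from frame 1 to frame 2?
the green square

(moved 3.3; next 2.5)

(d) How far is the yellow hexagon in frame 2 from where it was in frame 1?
1.9

The yellow hexagon moved from (1.5, 3.1) to (2.5, 4.7), a distance of √(1.0² + 1.6²) ≈ 1.9.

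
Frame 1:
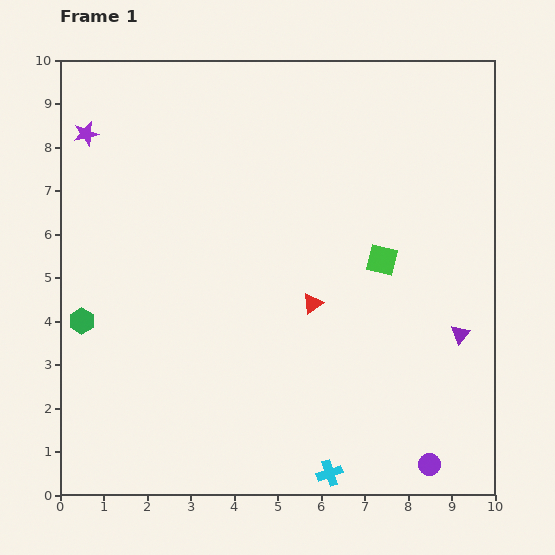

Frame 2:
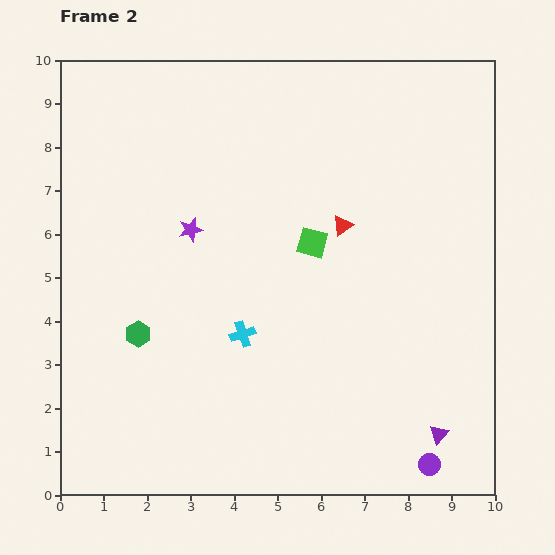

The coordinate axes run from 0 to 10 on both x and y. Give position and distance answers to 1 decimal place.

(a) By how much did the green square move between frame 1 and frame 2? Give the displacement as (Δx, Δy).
(-1.6, 0.4)

The green square was at (7.4, 5.4) in frame 1 and (5.8, 5.8) in frame 2.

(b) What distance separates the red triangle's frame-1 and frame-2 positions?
1.9

The red triangle moved from (5.8, 4.4) to (6.5, 6.2), a distance of √(0.7² + 1.8²) ≈ 1.9.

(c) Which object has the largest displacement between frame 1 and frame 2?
the cyan cross

(moved 3.8; next 3.3)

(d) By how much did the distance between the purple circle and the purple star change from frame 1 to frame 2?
-3.3

Distance in frame 1: 11.0. Distance in frame 2: 7.7.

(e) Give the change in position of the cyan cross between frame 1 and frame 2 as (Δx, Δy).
(-2.0, 3.2)

The cyan cross was at (6.2, 0.5) in frame 1 and (4.2, 3.7) in frame 2.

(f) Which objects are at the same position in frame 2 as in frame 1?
the purple circle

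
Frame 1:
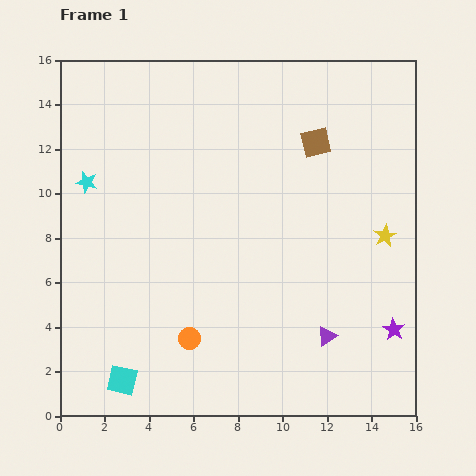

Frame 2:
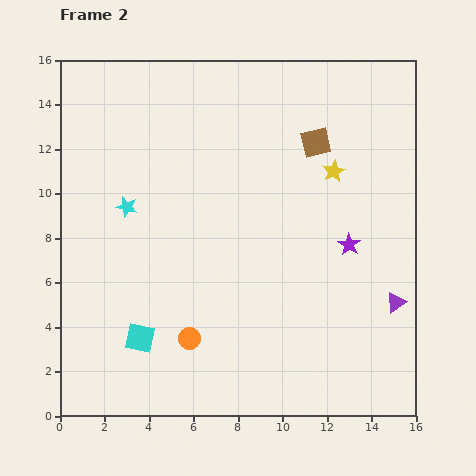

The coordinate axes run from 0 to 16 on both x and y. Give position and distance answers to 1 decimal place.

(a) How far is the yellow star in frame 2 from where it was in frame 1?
3.7

The yellow star moved from (14.6, 8.1) to (12.3, 11.0), a distance of √(2.3² + 2.9²) ≈ 3.7.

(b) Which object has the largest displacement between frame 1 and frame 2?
the purple star

(moved 4.3; next 3.7)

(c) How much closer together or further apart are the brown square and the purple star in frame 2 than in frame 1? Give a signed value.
-4.3

Distance in frame 1: 9.1. Distance in frame 2: 4.8.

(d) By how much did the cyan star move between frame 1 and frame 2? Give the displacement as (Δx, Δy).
(1.8, -1.1)

The cyan star was at (1.2, 10.5) in frame 1 and (3.0, 9.4) in frame 2.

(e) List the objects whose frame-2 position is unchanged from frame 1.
the orange circle, the brown square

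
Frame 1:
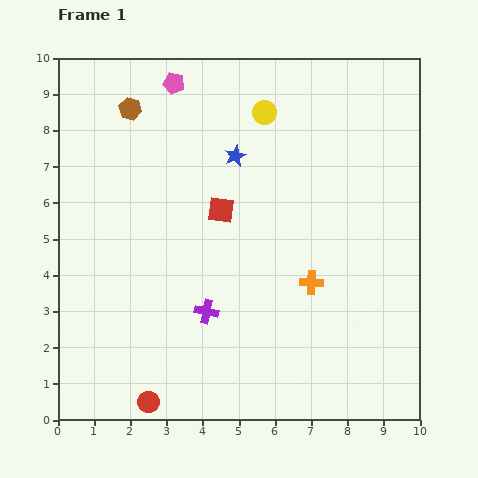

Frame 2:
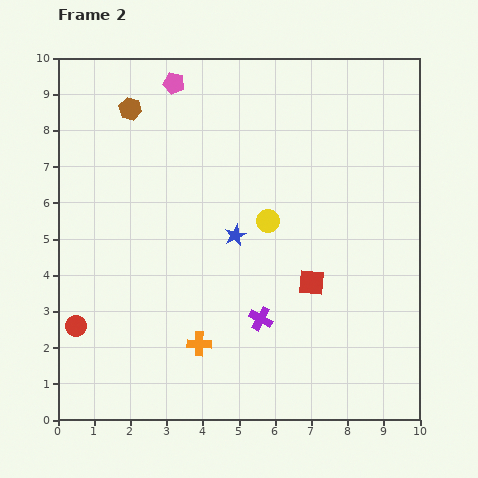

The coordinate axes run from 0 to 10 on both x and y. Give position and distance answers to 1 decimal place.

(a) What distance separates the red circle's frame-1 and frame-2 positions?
2.9

The red circle moved from (2.5, 0.5) to (0.5, 2.6), a distance of √(2.0² + 2.1²) ≈ 2.9.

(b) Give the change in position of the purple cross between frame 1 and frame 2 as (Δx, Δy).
(1.5, -0.2)

The purple cross was at (4.1, 3.0) in frame 1 and (5.6, 2.8) in frame 2.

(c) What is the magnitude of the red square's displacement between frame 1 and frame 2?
3.2

The red square moved from (4.5, 5.8) to (7.0, 3.8), a distance of √(2.5² + 2.0²) ≈ 3.2.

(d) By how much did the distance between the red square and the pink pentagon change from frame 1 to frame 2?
+3.0

Distance in frame 1: 3.7. Distance in frame 2: 6.7.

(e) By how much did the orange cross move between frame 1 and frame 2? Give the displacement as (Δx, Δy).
(-3.1, -1.7)

The orange cross was at (7.0, 3.8) in frame 1 and (3.9, 2.1) in frame 2.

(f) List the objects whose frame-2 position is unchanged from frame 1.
the brown hexagon, the pink pentagon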